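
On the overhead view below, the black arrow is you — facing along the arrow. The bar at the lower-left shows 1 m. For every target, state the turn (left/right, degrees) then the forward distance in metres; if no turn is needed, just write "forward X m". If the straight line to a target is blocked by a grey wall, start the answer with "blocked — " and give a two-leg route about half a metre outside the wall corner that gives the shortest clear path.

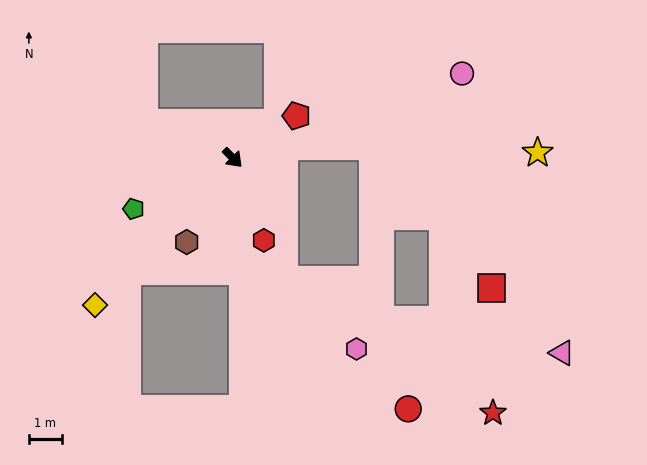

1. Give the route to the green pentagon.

turn right 107°, forward 3.4 m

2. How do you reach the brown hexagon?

turn right 73°, forward 2.9 m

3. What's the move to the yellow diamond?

turn right 88°, forward 6.2 m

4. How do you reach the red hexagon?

turn right 24°, forward 2.7 m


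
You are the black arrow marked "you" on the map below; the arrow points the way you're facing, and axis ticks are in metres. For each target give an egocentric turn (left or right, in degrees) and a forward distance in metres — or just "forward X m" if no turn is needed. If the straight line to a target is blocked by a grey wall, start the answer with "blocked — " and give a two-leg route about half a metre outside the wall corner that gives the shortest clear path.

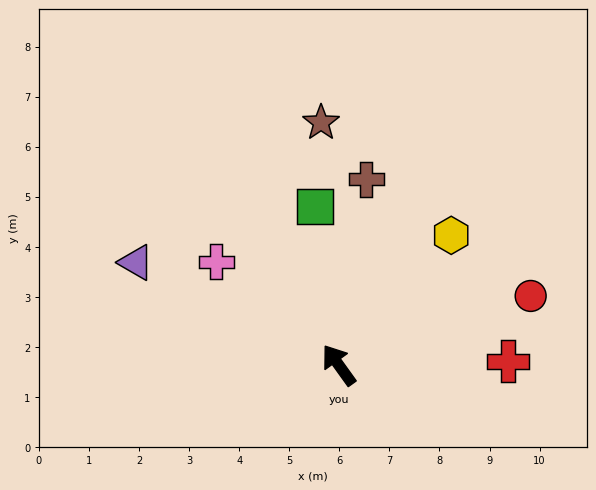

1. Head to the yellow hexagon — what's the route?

turn right 77°, forward 3.4 m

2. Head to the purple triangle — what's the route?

turn left 27°, forward 4.5 m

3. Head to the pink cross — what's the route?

turn left 14°, forward 3.2 m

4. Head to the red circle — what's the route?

turn right 106°, forward 4.1 m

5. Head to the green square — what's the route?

turn right 27°, forward 3.2 m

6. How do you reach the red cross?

turn right 124°, forward 3.4 m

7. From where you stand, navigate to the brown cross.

turn right 44°, forward 3.8 m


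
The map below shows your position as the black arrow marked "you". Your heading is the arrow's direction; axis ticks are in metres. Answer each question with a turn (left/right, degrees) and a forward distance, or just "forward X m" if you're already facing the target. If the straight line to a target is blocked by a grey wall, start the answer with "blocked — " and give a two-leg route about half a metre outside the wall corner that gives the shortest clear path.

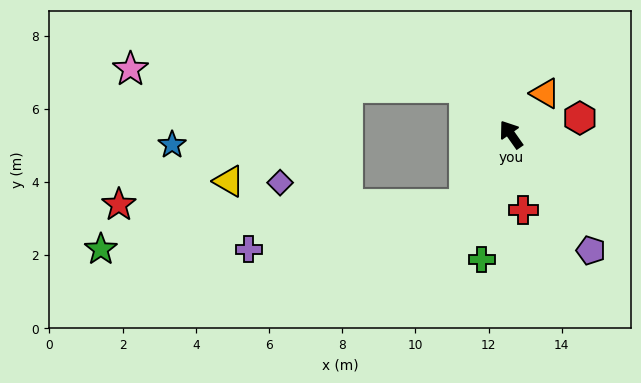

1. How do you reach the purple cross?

blocked — turn left 111°, forward 2.3 m, then turn right 44°, forward 6.0 m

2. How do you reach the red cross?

turn left 154°, forward 2.1 m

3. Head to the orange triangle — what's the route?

turn right 75°, forward 1.5 m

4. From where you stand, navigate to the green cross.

turn left 132°, forward 3.5 m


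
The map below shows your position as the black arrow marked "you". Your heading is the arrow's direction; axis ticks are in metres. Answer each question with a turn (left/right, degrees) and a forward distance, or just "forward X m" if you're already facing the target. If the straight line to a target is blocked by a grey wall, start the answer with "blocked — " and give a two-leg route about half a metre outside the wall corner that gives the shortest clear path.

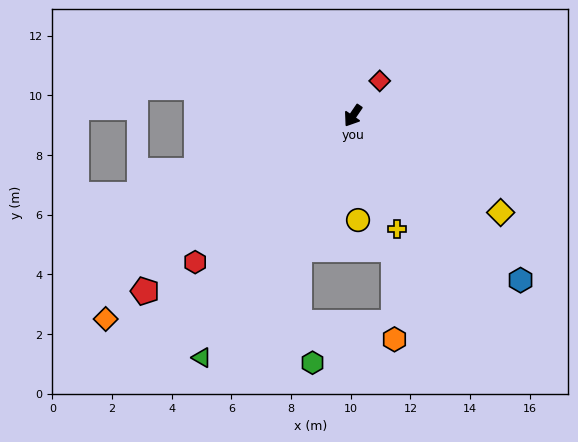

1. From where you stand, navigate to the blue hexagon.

turn left 80°, forward 7.9 m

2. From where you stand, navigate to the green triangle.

turn left 2°, forward 9.6 m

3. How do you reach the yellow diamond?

turn left 91°, forward 5.9 m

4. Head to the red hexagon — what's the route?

turn right 13°, forward 7.2 m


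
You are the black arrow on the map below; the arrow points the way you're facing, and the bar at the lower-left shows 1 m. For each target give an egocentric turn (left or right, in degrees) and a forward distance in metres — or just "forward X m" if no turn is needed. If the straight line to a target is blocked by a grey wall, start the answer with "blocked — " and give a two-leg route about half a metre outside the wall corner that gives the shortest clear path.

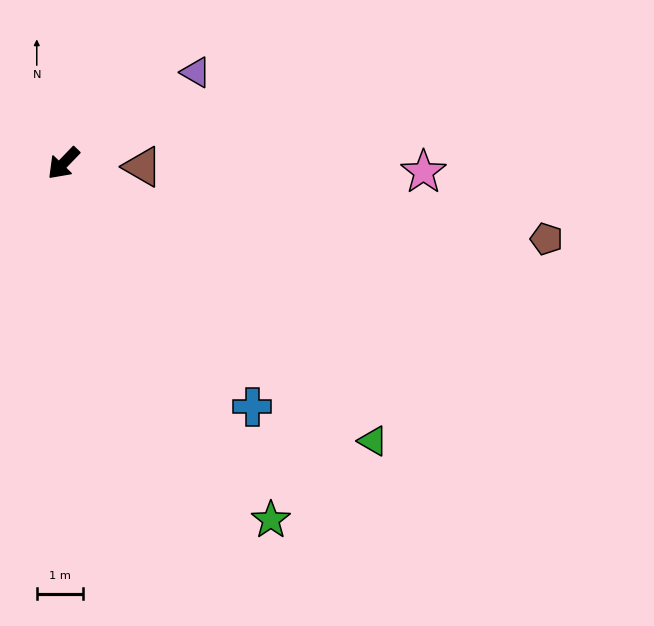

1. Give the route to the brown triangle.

turn left 131°, forward 1.7 m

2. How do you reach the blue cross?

turn left 82°, forward 6.7 m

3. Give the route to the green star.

turn left 74°, forward 8.9 m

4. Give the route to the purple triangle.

turn left 168°, forward 3.5 m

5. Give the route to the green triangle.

turn left 92°, forward 9.0 m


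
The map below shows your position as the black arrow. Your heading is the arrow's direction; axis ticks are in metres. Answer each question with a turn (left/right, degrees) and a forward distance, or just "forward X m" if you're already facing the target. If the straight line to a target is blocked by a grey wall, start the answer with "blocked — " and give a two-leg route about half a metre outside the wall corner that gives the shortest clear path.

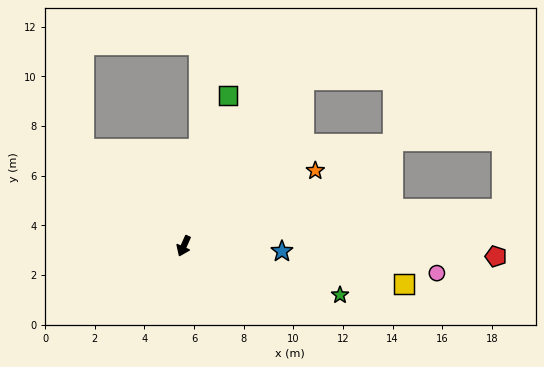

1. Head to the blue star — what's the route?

turn left 111°, forward 4.0 m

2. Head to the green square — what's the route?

turn right 172°, forward 6.3 m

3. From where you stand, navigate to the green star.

turn left 97°, forward 6.6 m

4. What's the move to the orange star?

turn left 144°, forward 6.1 m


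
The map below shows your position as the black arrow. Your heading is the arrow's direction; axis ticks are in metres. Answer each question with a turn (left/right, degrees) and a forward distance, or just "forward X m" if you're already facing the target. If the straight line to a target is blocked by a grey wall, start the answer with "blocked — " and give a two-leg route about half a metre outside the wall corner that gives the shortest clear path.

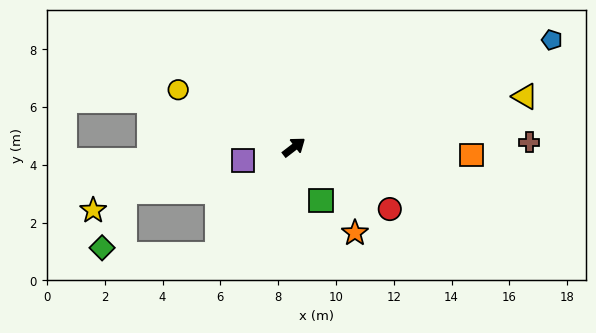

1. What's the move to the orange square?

turn right 40°, forward 6.2 m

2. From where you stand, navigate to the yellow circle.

turn left 116°, forward 4.5 m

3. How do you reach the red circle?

turn right 70°, forward 3.9 m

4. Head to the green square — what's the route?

turn right 101°, forward 2.1 m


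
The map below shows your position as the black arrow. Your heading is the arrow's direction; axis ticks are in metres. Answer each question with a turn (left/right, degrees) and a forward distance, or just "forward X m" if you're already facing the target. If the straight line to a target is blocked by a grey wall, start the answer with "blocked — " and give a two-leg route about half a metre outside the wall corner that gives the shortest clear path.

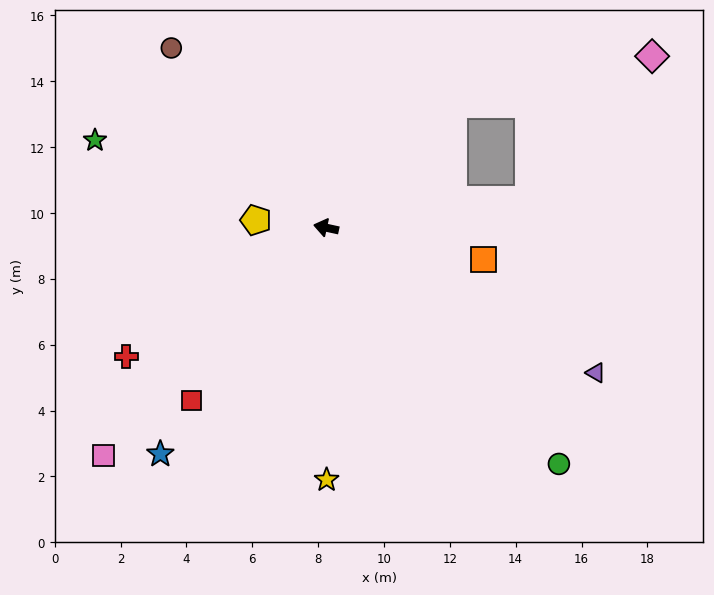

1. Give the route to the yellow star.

turn left 102°, forward 7.7 m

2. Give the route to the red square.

turn left 64°, forward 6.7 m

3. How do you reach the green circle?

turn left 147°, forward 10.1 m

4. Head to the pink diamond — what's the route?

blocked — turn right 124°, forward 5.4 m, then turn right 30°, forward 6.2 m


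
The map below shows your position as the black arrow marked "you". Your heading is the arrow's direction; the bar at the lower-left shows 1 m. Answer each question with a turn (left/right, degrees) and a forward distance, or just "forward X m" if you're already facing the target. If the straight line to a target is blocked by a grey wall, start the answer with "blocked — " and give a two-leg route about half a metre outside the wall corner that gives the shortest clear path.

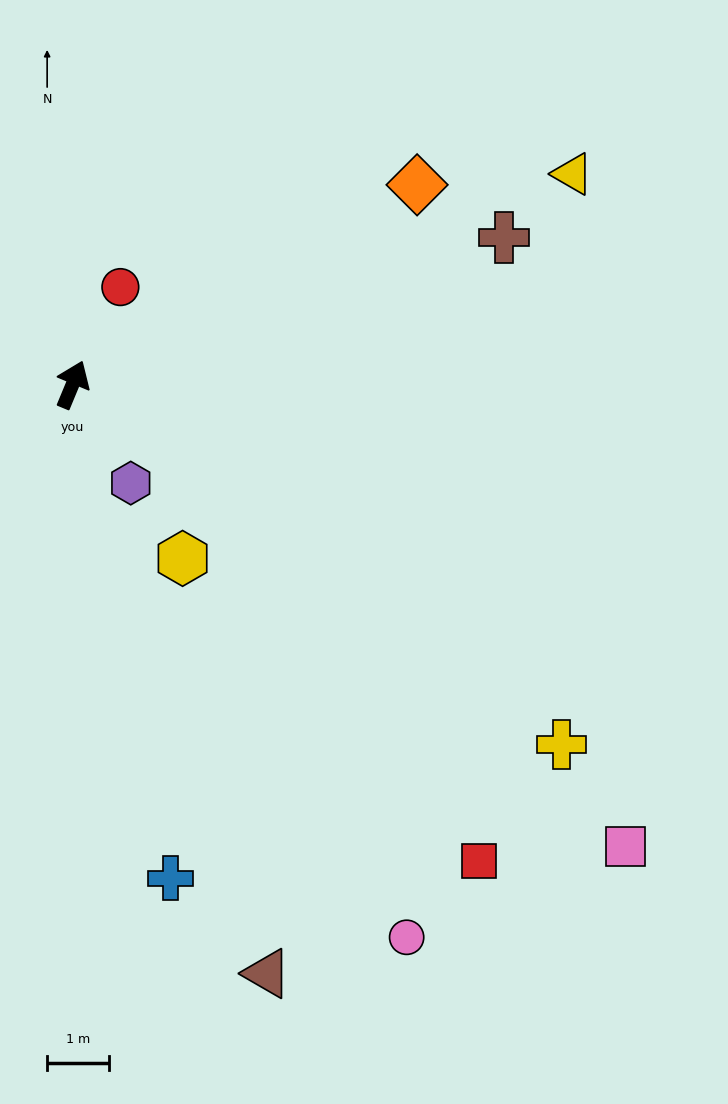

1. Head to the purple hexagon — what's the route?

turn right 127°, forward 1.9 m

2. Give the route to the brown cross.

turn right 49°, forward 7.4 m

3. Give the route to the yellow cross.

turn right 104°, forward 9.8 m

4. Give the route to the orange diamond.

turn right 37°, forward 6.4 m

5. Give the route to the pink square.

turn right 107°, forward 11.7 m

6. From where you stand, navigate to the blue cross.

turn right 146°, forward 8.1 m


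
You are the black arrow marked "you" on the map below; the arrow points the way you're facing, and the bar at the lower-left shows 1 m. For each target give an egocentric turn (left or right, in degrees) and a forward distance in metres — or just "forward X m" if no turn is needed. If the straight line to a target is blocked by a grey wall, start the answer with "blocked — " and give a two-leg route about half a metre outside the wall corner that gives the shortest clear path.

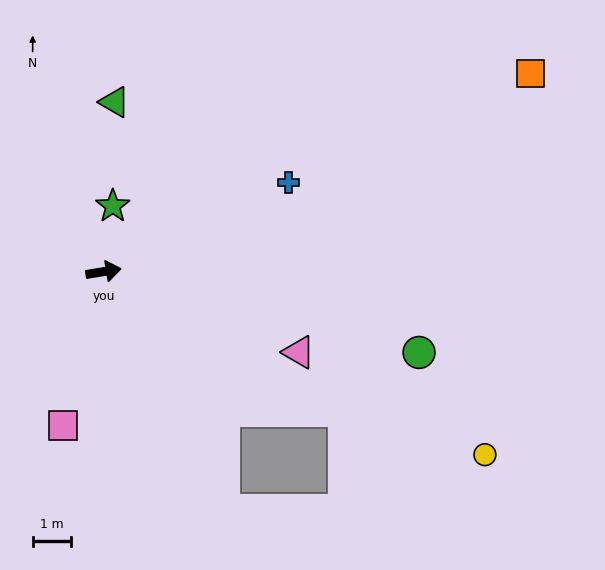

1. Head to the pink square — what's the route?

turn right 114°, forward 4.2 m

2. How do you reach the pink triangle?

turn right 32°, forward 5.5 m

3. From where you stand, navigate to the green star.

turn left 73°, forward 1.7 m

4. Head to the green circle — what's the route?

turn right 24°, forward 8.5 m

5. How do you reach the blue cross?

turn left 16°, forward 5.4 m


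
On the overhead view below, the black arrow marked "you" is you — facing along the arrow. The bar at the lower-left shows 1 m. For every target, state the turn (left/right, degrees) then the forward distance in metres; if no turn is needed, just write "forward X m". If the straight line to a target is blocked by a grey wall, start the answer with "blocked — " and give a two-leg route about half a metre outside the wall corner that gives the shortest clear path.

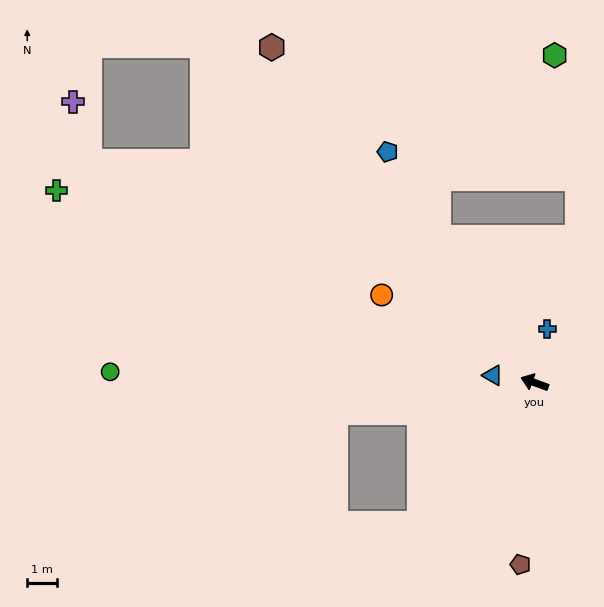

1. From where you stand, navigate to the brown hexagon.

turn right 32°, forward 14.1 m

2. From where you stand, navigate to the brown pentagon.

turn left 106°, forward 6.0 m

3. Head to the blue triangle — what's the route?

turn left 10°, forward 1.4 m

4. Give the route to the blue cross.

turn right 83°, forward 1.8 m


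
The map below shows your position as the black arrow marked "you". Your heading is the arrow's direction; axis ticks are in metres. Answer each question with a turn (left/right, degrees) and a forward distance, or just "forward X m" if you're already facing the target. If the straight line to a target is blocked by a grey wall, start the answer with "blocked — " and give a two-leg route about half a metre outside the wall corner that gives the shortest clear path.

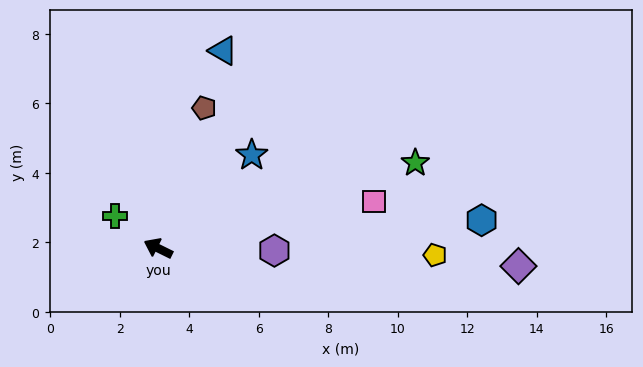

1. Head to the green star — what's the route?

turn right 135°, forward 7.8 m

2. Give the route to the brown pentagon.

turn right 82°, forward 4.2 m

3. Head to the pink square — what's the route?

turn right 142°, forward 6.4 m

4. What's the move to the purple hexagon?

turn right 155°, forward 3.3 m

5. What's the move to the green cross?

turn right 11°, forward 1.6 m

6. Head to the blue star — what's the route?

turn right 109°, forward 3.8 m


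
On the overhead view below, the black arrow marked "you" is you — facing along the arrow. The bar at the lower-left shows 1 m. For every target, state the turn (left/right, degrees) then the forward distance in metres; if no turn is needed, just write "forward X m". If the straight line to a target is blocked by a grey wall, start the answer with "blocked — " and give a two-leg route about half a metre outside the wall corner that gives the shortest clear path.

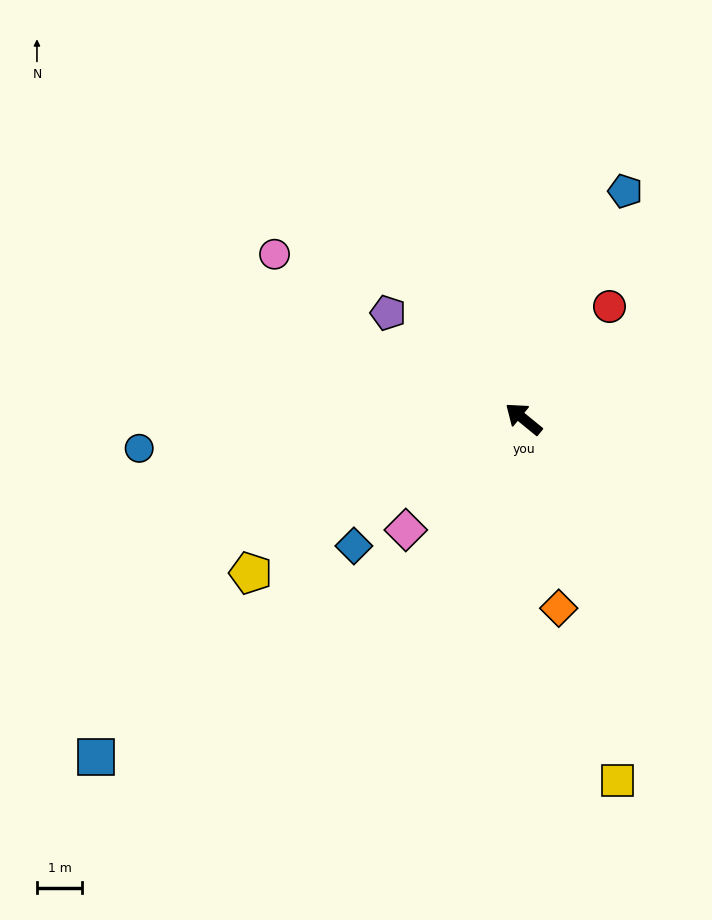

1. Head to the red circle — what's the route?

turn right 88°, forward 3.1 m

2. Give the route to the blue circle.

turn left 44°, forward 8.6 m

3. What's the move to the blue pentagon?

turn right 75°, forward 5.5 m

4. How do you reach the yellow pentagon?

turn left 69°, forward 7.0 m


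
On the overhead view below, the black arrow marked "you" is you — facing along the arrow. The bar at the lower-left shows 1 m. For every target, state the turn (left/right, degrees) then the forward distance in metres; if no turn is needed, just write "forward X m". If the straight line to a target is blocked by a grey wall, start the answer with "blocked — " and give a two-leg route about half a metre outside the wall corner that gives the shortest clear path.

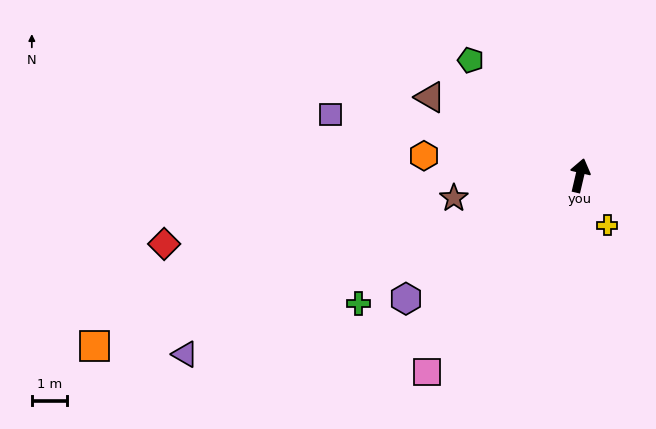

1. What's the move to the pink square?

turn left 155°, forward 7.0 m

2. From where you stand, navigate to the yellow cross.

turn right 138°, forward 1.6 m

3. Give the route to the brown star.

turn left 113°, forward 3.6 m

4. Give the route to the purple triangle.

turn left 128°, forward 12.2 m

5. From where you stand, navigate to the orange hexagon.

turn left 96°, forward 4.4 m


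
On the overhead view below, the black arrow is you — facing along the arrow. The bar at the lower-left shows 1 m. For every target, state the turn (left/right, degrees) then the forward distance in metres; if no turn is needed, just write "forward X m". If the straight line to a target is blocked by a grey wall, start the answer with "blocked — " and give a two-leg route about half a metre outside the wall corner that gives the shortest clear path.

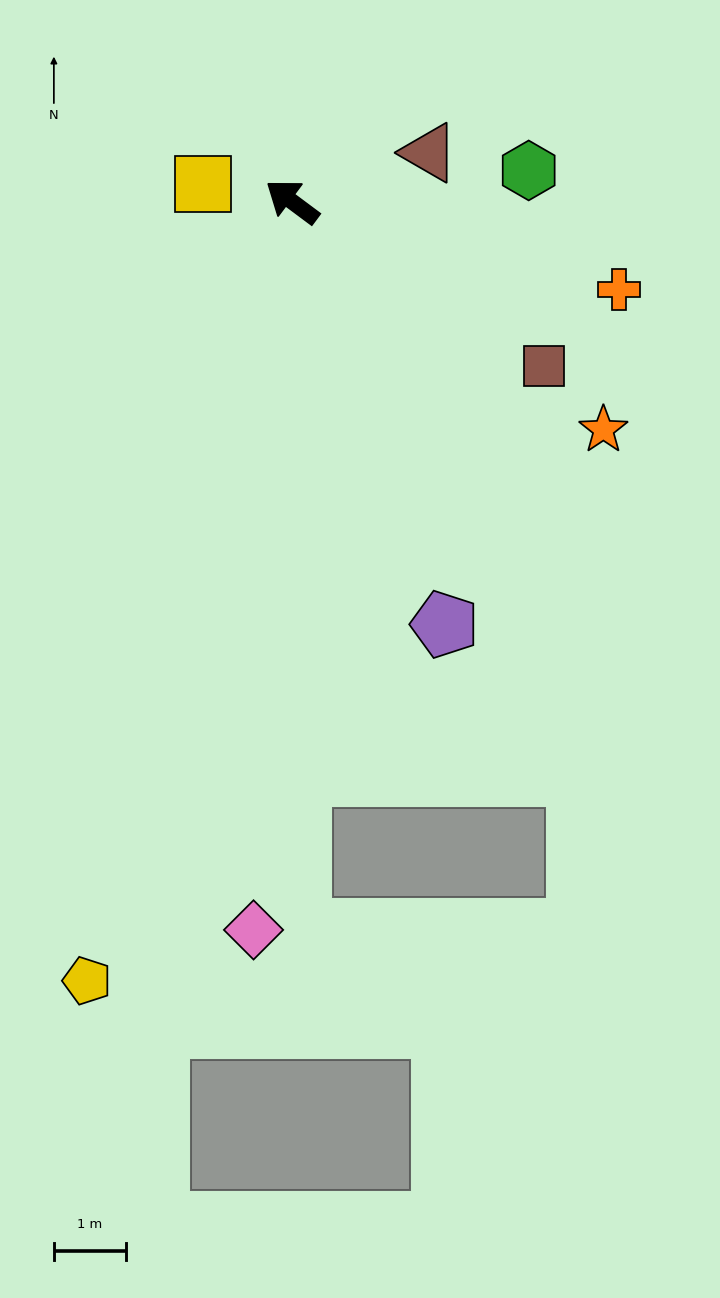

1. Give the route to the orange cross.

turn right 158°, forward 4.7 m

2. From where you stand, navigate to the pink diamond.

turn left 124°, forward 10.1 m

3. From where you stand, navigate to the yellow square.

turn left 25°, forward 1.2 m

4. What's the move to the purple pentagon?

turn left 147°, forward 6.2 m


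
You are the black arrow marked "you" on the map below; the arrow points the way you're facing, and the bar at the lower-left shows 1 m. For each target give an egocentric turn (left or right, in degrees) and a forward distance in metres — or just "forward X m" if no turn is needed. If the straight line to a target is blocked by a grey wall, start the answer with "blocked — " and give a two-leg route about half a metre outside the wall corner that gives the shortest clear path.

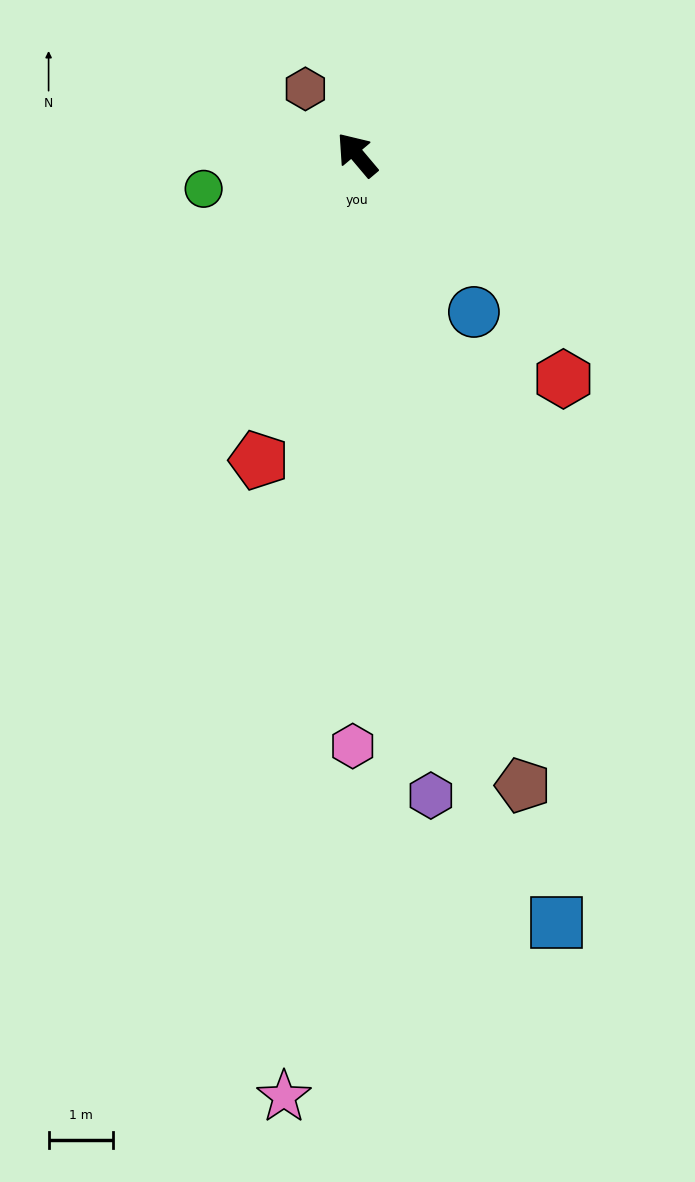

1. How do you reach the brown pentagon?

turn left 155°, forward 10.1 m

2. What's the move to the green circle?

turn left 62°, forward 2.4 m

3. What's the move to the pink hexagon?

turn left 139°, forward 9.2 m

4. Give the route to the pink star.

turn left 135°, forward 14.6 m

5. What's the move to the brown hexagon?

turn right 2°, forward 1.3 m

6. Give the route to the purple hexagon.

turn left 146°, forward 10.0 m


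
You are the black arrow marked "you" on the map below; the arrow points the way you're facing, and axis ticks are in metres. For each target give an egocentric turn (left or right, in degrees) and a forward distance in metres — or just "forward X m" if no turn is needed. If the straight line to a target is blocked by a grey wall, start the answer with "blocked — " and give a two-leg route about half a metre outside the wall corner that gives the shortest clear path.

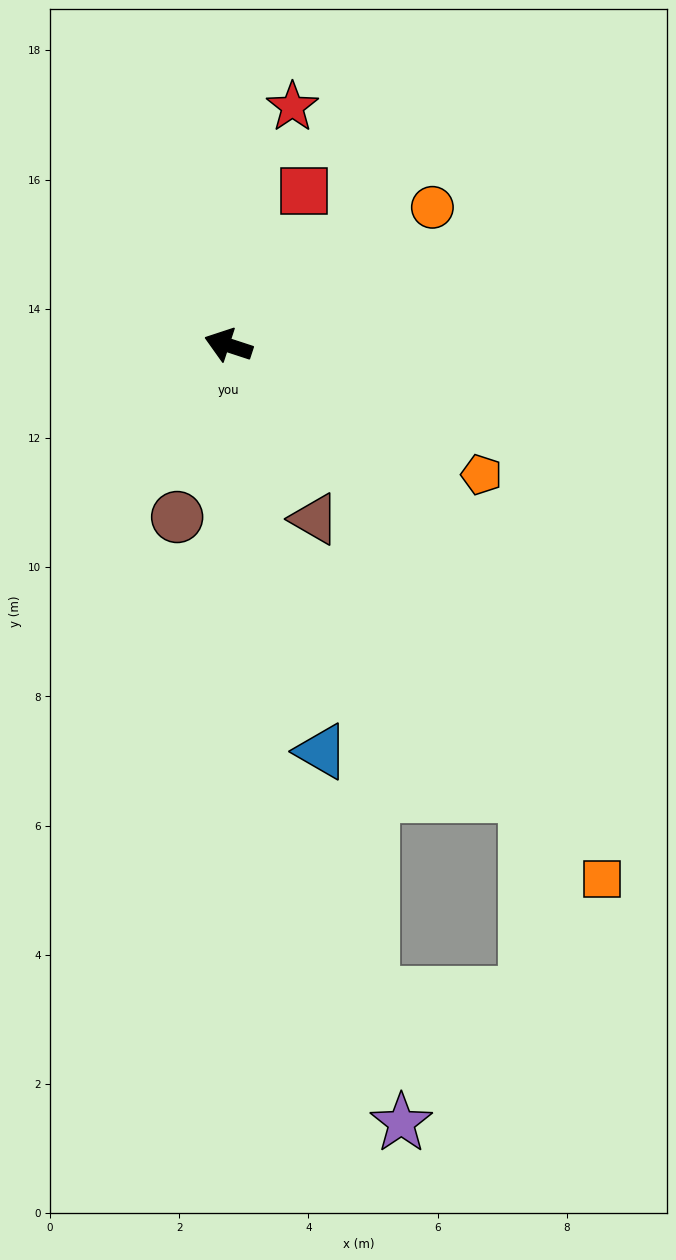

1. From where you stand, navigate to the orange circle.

turn right 128°, forward 3.8 m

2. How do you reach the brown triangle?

turn left 135°, forward 3.0 m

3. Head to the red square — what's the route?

turn right 98°, forward 2.7 m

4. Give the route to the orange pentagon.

turn left 171°, forward 4.4 m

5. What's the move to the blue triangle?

turn left 121°, forward 6.5 m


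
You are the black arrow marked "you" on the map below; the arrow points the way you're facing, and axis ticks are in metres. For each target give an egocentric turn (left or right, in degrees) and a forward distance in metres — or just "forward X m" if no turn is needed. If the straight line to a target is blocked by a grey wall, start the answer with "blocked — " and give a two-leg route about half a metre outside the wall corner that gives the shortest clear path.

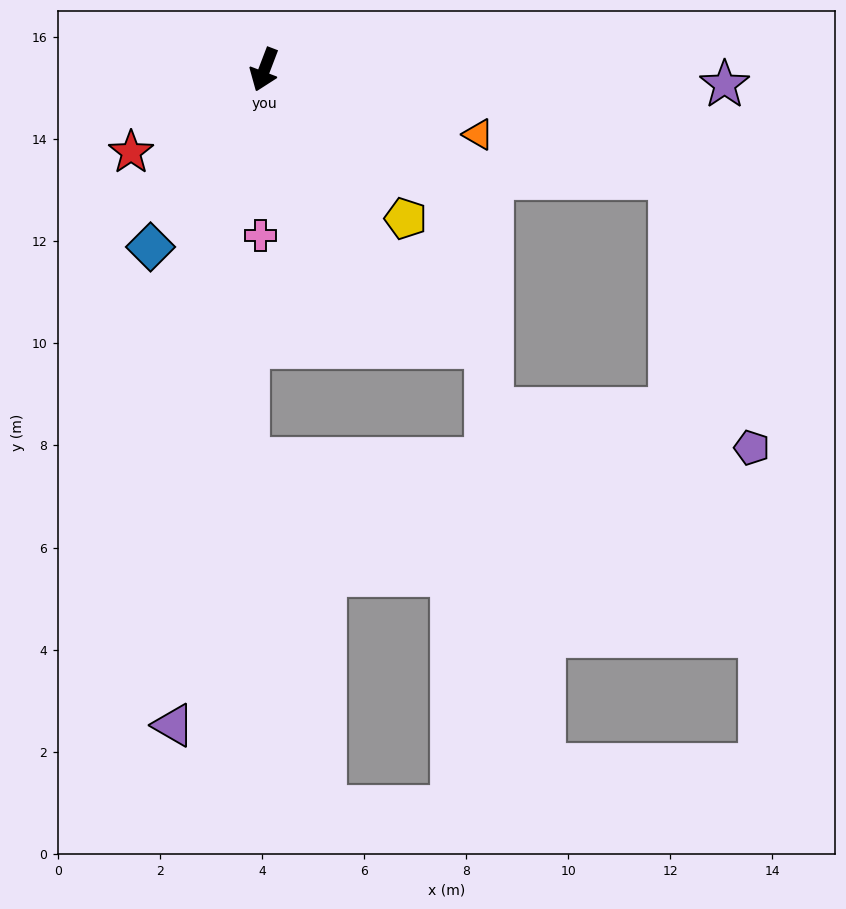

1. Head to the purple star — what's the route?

turn left 109°, forward 9.0 m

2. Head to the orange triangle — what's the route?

turn left 94°, forward 4.4 m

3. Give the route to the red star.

turn right 37°, forward 3.1 m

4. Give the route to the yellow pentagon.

turn left 64°, forward 4.0 m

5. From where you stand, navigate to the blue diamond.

turn right 12°, forward 4.1 m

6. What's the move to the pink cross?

turn left 20°, forward 3.3 m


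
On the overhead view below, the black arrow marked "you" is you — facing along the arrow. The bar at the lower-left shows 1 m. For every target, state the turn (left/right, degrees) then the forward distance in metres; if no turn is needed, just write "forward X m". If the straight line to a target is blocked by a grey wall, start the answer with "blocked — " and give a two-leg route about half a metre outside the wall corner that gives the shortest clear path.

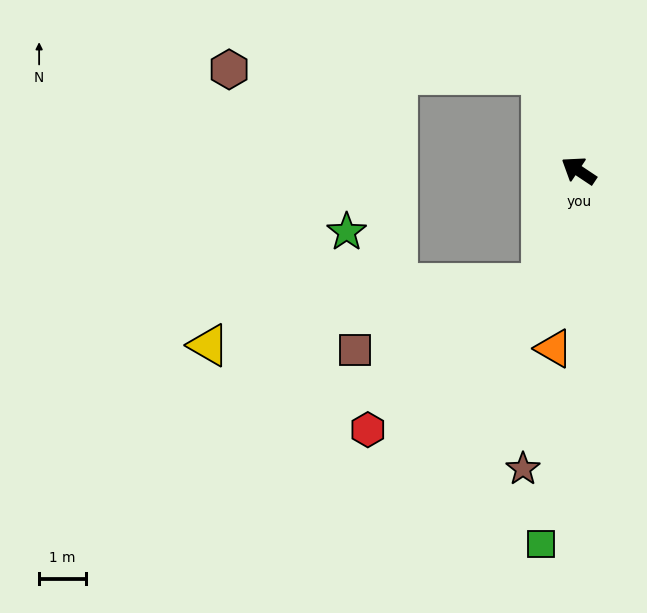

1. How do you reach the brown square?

blocked — turn left 105°, forward 2.5 m, then turn right 52°, forward 4.2 m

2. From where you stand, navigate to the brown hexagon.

blocked — turn right 35°, forward 2.2 m, then turn left 68°, forward 6.6 m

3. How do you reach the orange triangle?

turn left 116°, forward 3.8 m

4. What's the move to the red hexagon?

blocked — turn left 105°, forward 2.5 m, then turn right 31°, forward 4.8 m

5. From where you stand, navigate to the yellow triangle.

blocked — turn left 105°, forward 2.5 m, then turn right 61°, forward 7.2 m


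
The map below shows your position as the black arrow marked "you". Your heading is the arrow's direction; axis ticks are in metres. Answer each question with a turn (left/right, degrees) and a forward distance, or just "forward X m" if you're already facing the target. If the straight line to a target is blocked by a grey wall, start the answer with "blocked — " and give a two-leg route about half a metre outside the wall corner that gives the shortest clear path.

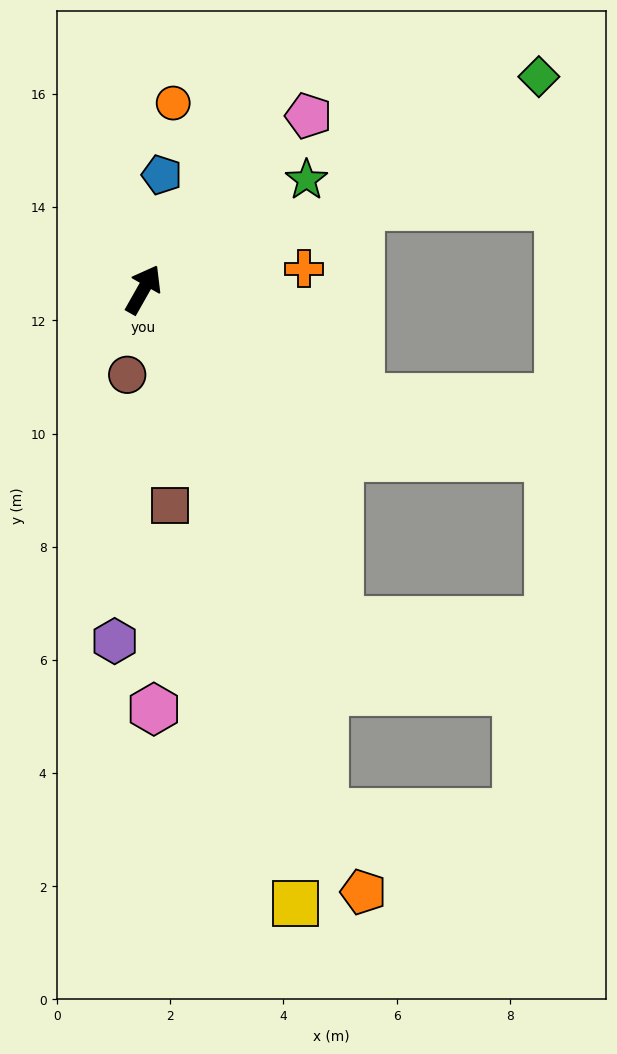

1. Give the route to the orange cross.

turn right 53°, forward 2.9 m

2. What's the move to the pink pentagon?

turn right 14°, forward 4.2 m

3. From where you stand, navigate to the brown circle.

turn right 161°, forward 1.5 m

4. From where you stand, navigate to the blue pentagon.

turn left 20°, forward 2.1 m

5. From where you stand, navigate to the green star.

turn right 27°, forward 3.5 m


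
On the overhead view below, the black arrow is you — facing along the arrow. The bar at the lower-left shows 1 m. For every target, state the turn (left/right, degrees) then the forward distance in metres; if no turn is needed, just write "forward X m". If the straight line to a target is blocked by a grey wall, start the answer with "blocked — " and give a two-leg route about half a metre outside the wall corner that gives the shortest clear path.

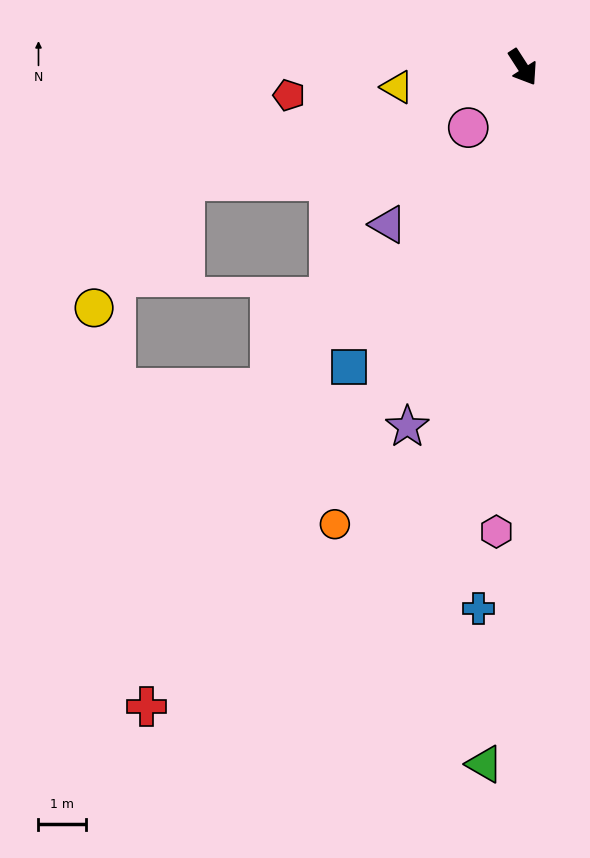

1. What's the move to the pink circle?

turn right 75°, forward 1.7 m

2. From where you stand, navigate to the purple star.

turn right 51°, forward 8.0 m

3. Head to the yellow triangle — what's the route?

turn right 114°, forward 2.7 m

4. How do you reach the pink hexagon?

turn right 36°, forward 9.8 m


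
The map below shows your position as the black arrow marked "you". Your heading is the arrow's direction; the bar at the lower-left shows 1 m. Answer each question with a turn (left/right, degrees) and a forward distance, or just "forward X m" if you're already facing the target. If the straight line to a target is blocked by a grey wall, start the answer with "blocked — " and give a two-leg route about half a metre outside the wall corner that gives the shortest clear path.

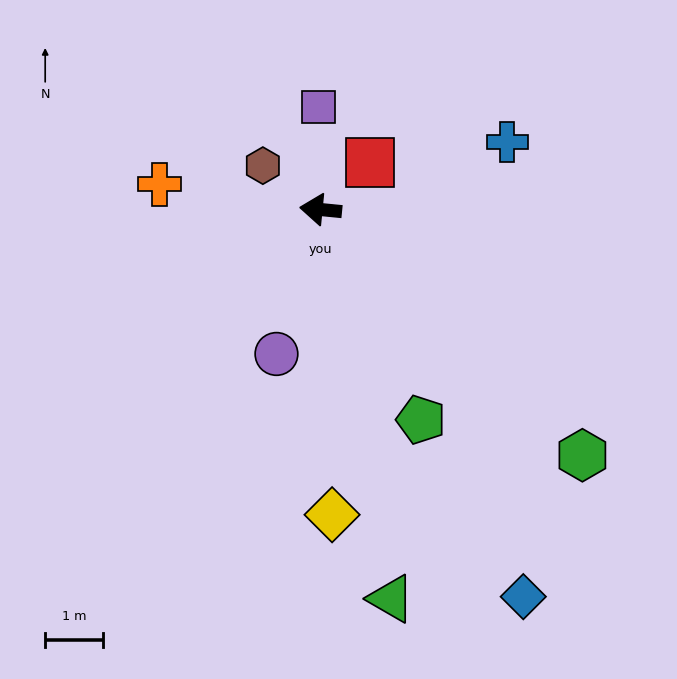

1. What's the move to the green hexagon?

turn left 142°, forward 6.2 m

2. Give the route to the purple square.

turn right 83°, forward 1.8 m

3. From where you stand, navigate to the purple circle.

turn left 79°, forward 2.6 m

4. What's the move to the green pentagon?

turn left 121°, forward 4.0 m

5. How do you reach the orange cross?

turn right 3°, forward 2.8 m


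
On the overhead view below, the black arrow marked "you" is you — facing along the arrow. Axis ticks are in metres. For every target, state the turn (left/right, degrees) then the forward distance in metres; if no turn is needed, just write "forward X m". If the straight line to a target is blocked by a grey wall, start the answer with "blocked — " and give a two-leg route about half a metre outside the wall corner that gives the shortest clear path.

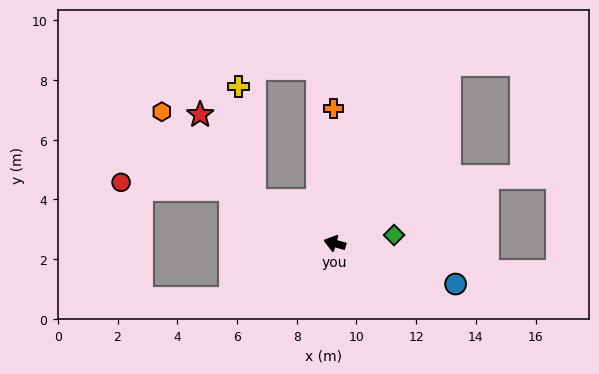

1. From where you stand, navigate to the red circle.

blocked — turn right 12°, forward 3.9 m, then turn left 25°, forward 3.7 m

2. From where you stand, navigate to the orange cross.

turn right 74°, forward 4.5 m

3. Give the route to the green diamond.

turn right 156°, forward 2.0 m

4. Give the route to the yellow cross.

blocked — turn right 11°, forward 3.1 m, then turn right 56°, forward 3.9 m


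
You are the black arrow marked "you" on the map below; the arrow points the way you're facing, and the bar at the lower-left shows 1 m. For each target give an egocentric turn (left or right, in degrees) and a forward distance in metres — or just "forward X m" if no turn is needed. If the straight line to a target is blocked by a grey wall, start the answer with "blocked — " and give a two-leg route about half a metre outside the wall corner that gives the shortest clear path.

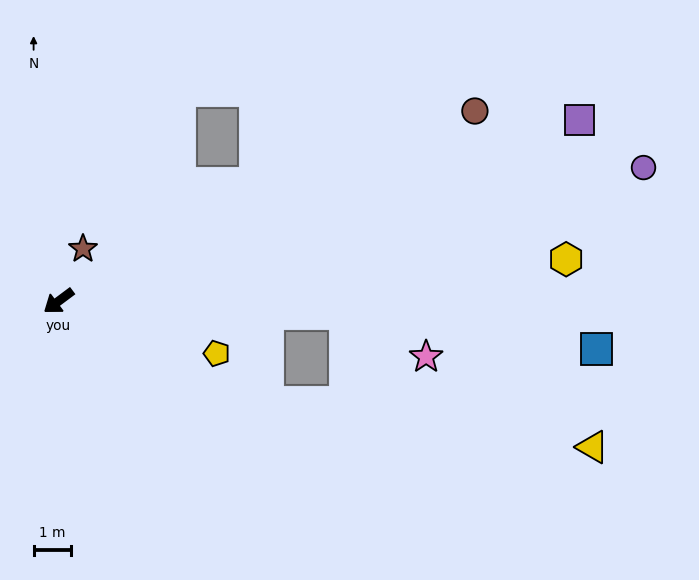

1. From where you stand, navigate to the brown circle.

turn left 168°, forward 12.1 m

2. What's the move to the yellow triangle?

blocked — turn left 117°, forward 6.2 m, then turn left 18°, forward 8.7 m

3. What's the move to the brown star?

turn right 152°, forward 1.5 m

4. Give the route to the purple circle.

turn left 156°, forward 15.9 m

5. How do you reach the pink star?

blocked — turn left 141°, forward 7.6 m, then turn right 26°, forward 2.4 m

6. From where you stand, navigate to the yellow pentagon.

turn left 125°, forward 4.4 m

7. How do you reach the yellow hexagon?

turn left 148°, forward 13.5 m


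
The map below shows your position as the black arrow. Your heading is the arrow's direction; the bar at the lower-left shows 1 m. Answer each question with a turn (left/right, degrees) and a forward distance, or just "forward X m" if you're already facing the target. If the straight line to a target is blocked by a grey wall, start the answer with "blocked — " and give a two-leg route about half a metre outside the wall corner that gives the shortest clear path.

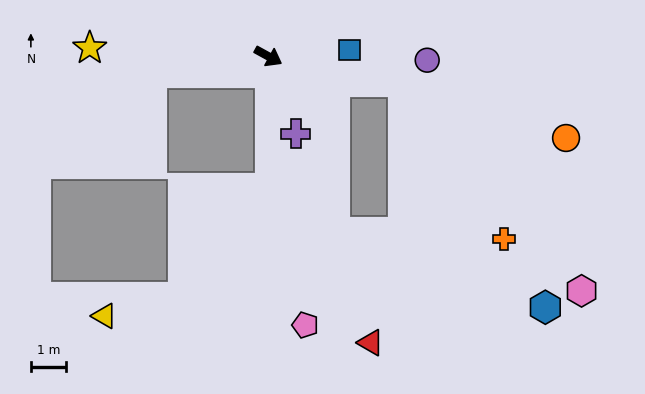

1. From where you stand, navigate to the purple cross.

turn right 42°, forward 2.3 m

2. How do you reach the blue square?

turn left 33°, forward 2.3 m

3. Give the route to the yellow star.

turn right 154°, forward 5.1 m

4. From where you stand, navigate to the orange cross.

blocked — turn left 18°, forward 3.9 m, then turn right 46°, forward 5.3 m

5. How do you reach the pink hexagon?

blocked — turn left 18°, forward 3.9 m, then turn right 39°, forward 7.8 m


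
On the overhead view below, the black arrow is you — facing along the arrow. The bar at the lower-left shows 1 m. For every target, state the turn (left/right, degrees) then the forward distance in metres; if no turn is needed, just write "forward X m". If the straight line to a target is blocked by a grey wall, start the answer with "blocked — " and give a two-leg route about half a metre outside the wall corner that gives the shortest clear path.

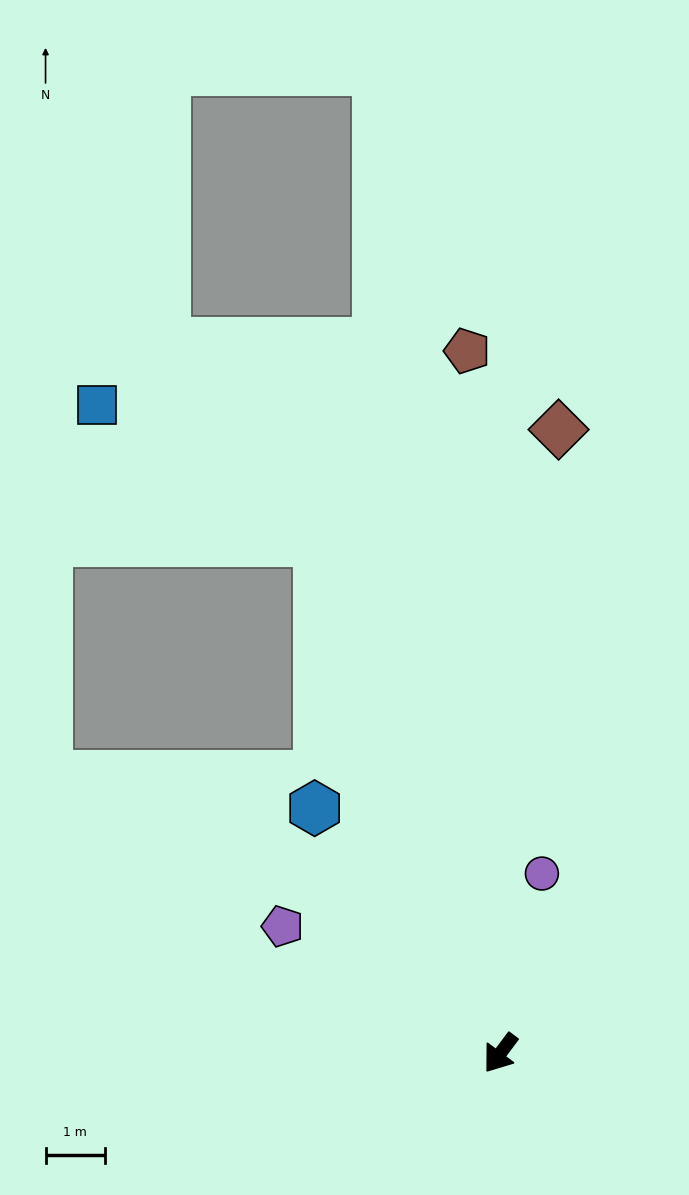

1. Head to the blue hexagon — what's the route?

turn right 106°, forward 5.2 m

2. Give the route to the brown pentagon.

turn right 140°, forward 11.8 m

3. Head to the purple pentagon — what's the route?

turn right 83°, forward 4.2 m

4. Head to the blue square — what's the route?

blocked — turn right 124°, forward 9.1 m, then turn left 39°, forward 4.4 m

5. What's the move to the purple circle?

turn right 156°, forward 3.1 m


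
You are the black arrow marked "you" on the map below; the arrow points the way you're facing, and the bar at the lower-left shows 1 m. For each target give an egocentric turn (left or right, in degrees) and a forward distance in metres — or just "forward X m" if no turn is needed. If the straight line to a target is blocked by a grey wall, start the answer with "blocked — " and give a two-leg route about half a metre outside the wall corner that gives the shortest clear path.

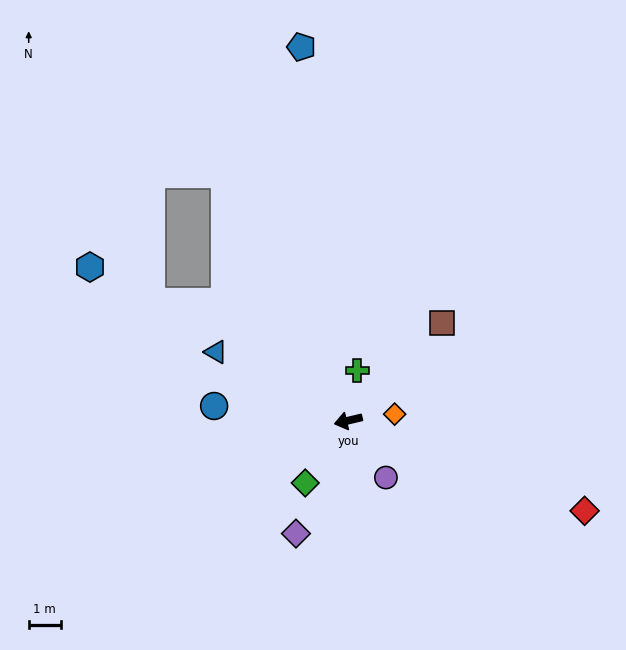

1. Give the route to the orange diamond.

turn left 175°, forward 1.5 m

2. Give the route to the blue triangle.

turn right 41°, forward 4.6 m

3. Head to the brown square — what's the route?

turn right 147°, forward 4.2 m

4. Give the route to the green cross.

turn right 113°, forward 1.6 m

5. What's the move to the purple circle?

turn left 110°, forward 2.1 m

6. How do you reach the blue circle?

turn right 19°, forward 4.2 m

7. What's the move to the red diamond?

turn left 146°, forward 7.8 m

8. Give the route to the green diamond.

turn left 42°, forward 2.4 m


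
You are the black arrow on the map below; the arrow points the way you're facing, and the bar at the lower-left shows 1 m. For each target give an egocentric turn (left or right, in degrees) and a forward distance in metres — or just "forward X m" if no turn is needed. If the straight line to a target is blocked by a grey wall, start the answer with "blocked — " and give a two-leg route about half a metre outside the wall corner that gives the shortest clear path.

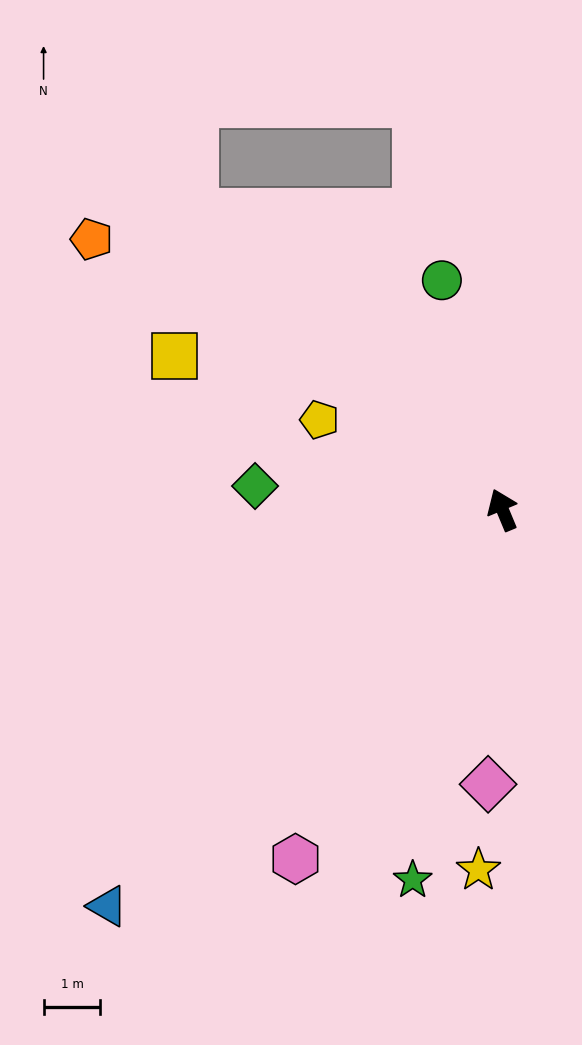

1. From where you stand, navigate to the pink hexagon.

turn left 127°, forward 7.1 m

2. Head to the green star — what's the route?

turn left 144°, forward 6.7 m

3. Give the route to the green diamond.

turn left 62°, forward 4.4 m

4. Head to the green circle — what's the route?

turn right 8°, forward 4.2 m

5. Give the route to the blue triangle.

turn left 112°, forward 9.9 m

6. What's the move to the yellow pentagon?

turn left 41°, forward 3.6 m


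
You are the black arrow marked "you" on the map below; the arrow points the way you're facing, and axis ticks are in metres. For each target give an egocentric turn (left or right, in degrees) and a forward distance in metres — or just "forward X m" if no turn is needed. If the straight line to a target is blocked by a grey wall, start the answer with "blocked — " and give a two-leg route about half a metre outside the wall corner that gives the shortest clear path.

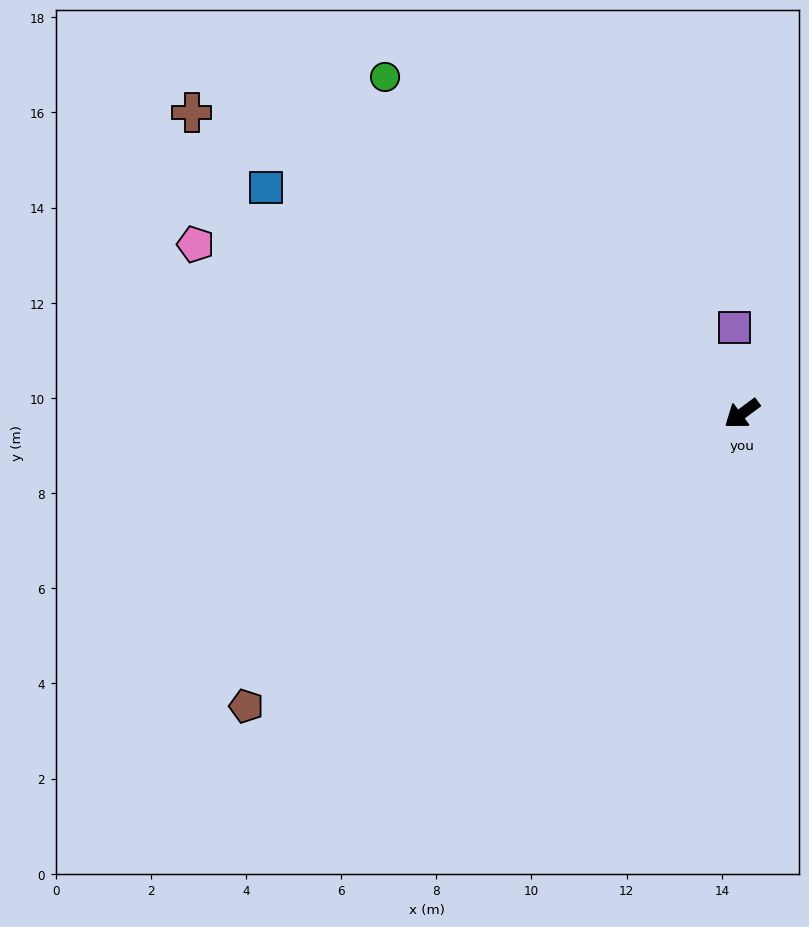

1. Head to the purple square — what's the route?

turn right 122°, forward 1.8 m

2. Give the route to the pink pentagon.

turn right 54°, forward 12.0 m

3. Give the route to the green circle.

turn right 80°, forward 10.3 m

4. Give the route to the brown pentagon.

turn right 6°, forward 12.1 m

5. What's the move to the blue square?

turn right 62°, forward 11.1 m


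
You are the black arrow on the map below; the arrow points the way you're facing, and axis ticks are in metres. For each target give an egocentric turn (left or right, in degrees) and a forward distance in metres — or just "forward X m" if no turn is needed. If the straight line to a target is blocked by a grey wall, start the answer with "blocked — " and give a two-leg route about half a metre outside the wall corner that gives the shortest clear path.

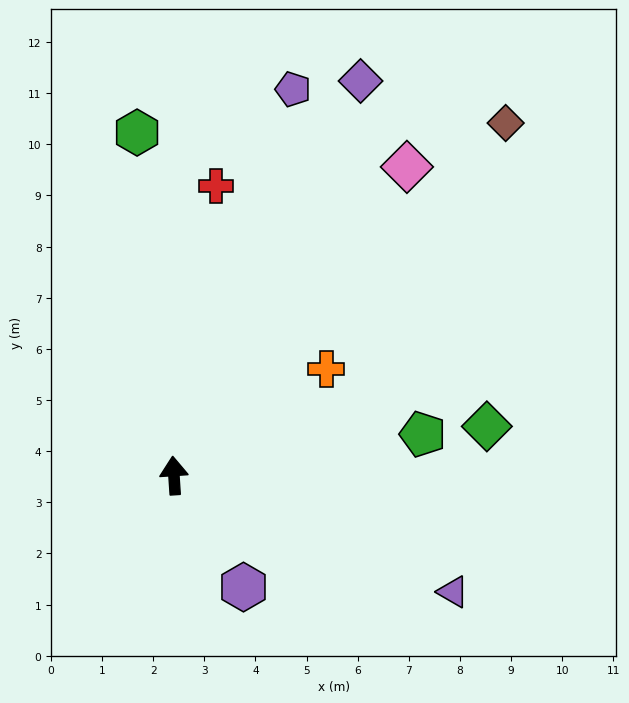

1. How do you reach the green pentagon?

turn right 84°, forward 4.9 m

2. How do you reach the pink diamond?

turn right 41°, forward 7.6 m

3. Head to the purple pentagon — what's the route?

turn right 21°, forward 7.9 m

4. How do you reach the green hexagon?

turn left 2°, forward 6.7 m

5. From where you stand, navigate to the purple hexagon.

turn right 152°, forward 2.6 m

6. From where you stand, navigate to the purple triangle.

turn right 116°, forward 5.9 m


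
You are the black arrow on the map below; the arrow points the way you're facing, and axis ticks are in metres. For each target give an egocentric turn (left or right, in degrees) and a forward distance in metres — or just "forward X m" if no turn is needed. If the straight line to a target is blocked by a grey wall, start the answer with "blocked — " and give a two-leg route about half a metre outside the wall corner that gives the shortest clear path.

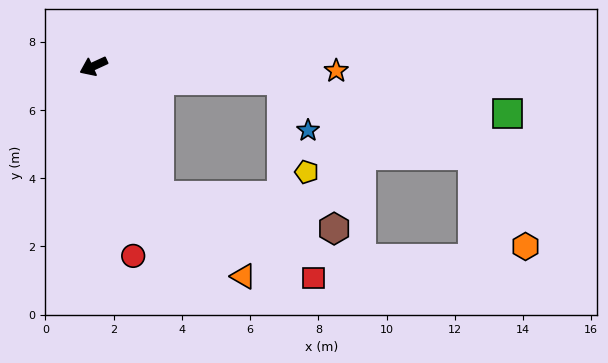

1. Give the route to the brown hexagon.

blocked — turn left 92°, forward 4.2 m, then turn left 52°, forward 5.2 m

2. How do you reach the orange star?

turn left 154°, forward 7.1 m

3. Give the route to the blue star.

blocked — turn left 151°, forward 5.5 m, then turn right 58°, forward 1.6 m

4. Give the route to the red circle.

turn left 77°, forward 5.7 m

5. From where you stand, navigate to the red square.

blocked — turn left 92°, forward 4.2 m, then turn left 35°, forward 5.1 m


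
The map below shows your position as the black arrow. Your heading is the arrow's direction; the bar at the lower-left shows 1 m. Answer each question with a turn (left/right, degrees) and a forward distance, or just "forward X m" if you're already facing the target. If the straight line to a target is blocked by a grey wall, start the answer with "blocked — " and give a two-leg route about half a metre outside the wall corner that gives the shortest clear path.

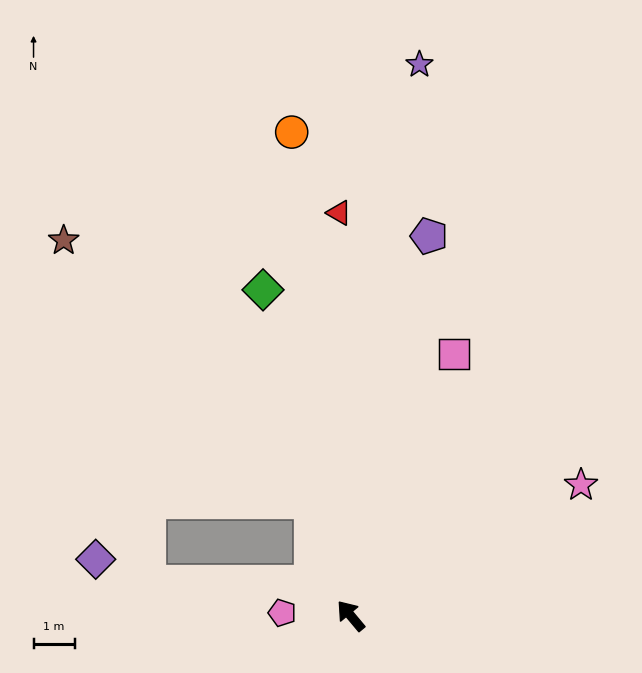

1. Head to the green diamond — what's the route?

turn right 25°, forward 8.2 m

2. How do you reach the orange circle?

turn right 33°, forward 11.9 m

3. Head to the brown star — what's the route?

blocked — turn right 21°, forward 3.0 m, then turn left 25°, forward 8.8 m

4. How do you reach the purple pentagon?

turn right 52°, forward 9.4 m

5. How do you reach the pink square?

turn right 61°, forward 6.9 m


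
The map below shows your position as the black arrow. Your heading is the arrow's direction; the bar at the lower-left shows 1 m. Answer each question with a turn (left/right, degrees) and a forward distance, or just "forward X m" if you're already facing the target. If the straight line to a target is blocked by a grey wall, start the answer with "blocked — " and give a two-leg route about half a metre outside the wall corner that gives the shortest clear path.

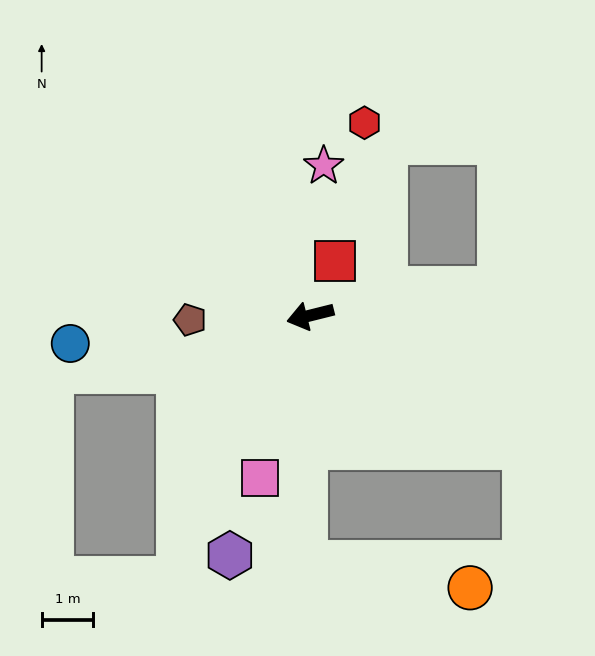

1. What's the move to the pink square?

turn left 59°, forward 3.3 m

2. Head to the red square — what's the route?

turn right 129°, forward 1.2 m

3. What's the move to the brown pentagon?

turn right 12°, forward 2.3 m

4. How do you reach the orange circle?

blocked — turn left 75°, forward 4.8 m, then turn left 82°, forward 3.2 m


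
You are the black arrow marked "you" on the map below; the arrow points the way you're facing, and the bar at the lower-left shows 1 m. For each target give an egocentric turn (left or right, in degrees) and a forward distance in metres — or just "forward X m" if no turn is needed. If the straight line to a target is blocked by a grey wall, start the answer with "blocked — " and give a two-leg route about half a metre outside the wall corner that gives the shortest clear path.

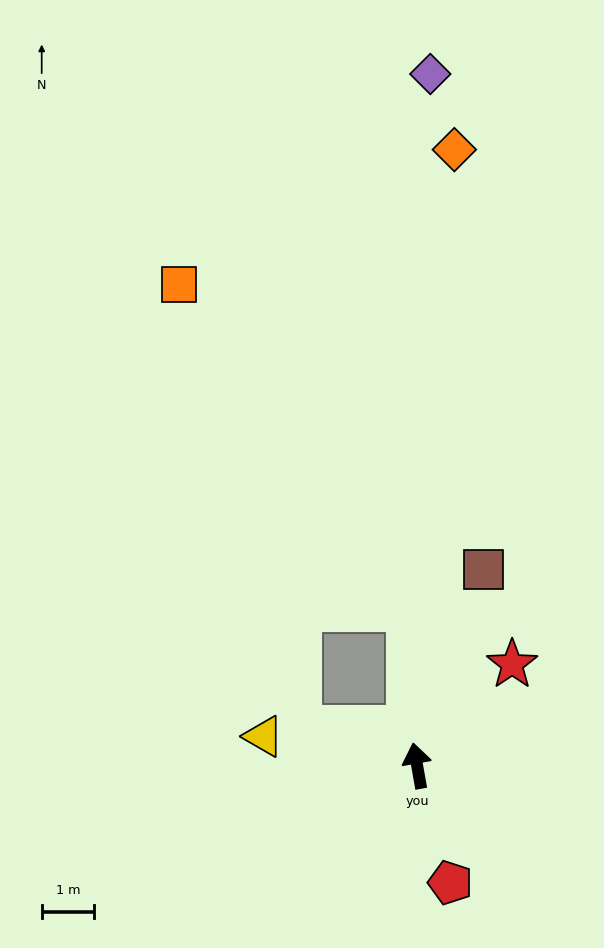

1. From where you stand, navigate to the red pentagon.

turn right 174°, forward 2.3 m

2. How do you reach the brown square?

turn right 29°, forward 3.9 m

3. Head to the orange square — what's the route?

blocked — turn right 7°, forward 3.0 m, then turn left 32°, forward 7.6 m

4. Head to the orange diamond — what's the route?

turn right 13°, forward 11.8 m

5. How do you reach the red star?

turn right 53°, forward 2.6 m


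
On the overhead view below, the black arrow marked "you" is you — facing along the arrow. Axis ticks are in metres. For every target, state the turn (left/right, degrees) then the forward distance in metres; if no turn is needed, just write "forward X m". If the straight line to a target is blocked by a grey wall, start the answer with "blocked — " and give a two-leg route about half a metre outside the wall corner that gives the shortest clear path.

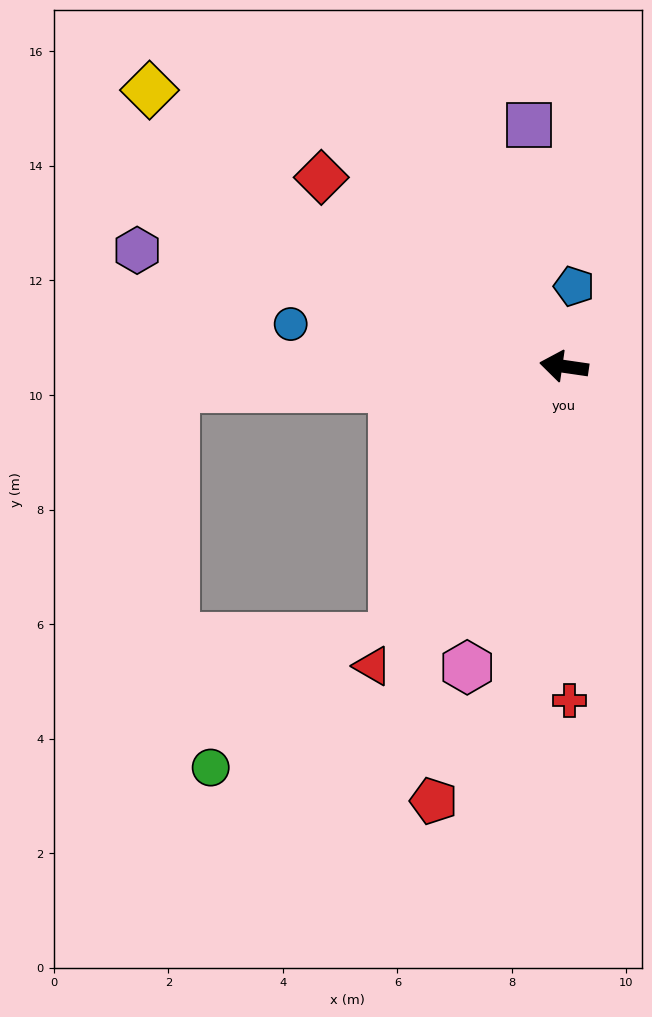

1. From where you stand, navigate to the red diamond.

turn right 30°, forward 5.4 m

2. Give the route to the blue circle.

forward 4.8 m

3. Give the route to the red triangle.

turn left 66°, forward 6.2 m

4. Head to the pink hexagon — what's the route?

turn left 80°, forward 5.5 m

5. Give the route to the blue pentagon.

turn right 89°, forward 1.4 m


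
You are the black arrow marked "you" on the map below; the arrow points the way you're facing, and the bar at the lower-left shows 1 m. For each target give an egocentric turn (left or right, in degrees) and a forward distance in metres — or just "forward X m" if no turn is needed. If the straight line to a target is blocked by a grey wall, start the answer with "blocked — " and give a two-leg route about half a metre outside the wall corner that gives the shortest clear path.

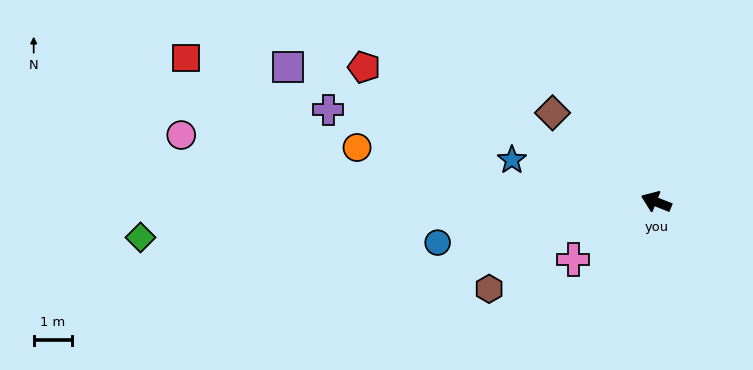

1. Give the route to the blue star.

turn left 5°, forward 3.9 m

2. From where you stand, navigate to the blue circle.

turn left 32°, forward 5.7 m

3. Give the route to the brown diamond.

turn right 19°, forward 3.5 m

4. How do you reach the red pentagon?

turn right 3°, forward 8.3 m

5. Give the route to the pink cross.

turn left 56°, forward 2.6 m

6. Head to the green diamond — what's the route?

turn left 26°, forward 13.3 m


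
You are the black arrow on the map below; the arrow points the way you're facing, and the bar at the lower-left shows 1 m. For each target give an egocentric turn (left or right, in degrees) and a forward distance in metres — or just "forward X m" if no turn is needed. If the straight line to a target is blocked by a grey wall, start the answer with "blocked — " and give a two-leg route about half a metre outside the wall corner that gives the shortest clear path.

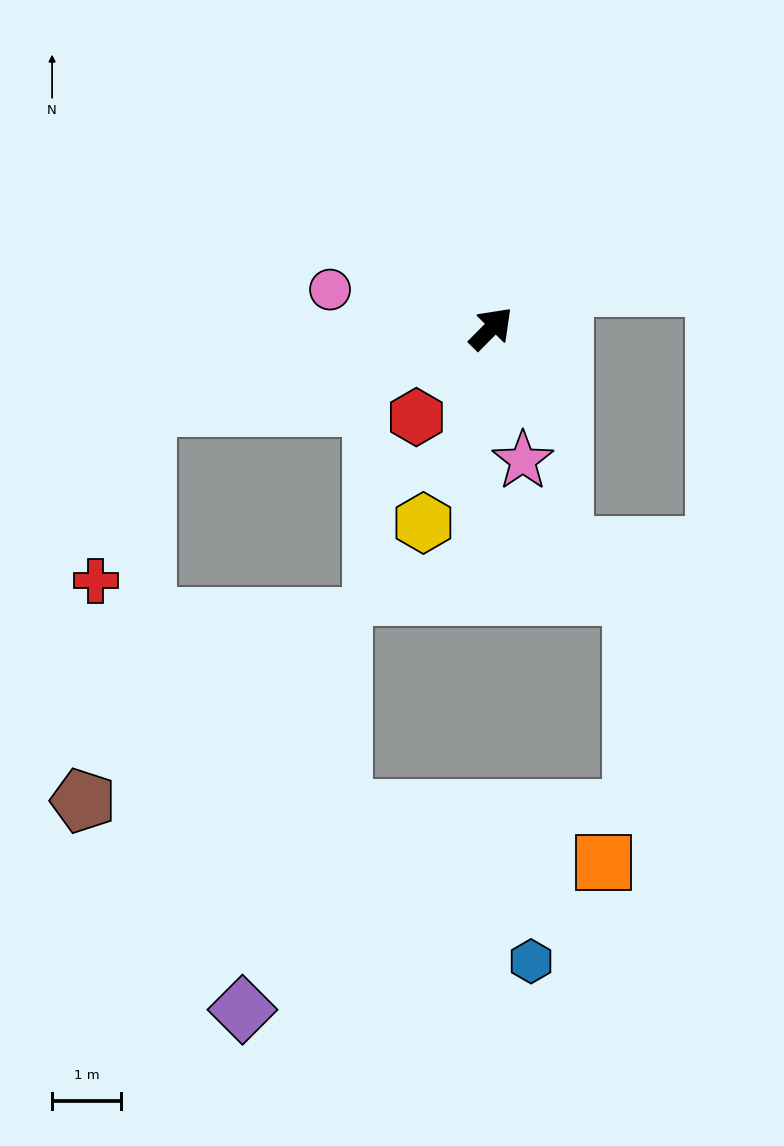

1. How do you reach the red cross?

blocked — turn left 148°, forward 5.1 m, then turn left 60°, forward 2.6 m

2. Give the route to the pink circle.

turn left 121°, forward 2.4 m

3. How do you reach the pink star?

turn right 122°, forward 2.0 m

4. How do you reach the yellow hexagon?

turn right 155°, forward 3.0 m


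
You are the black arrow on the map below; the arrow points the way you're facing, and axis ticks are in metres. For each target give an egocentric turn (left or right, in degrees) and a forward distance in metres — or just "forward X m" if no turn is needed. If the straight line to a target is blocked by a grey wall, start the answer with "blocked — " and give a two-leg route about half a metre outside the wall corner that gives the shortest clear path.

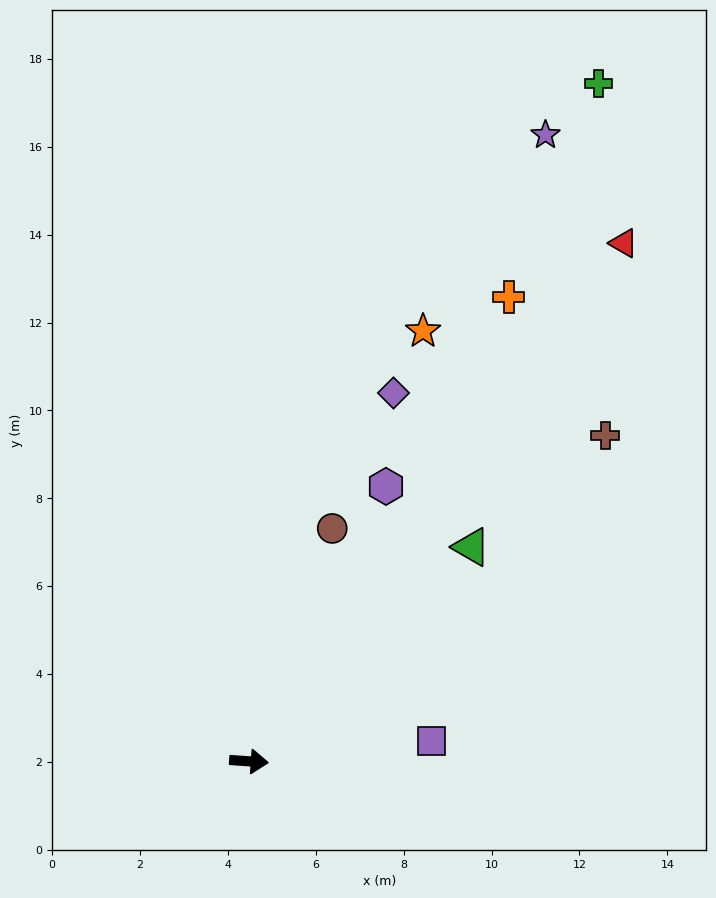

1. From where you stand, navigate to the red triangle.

turn left 58°, forward 14.6 m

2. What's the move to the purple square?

turn left 10°, forward 4.2 m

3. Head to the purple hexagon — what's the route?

turn left 67°, forward 7.0 m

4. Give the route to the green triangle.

turn left 48°, forward 7.0 m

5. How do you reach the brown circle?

turn left 74°, forward 5.6 m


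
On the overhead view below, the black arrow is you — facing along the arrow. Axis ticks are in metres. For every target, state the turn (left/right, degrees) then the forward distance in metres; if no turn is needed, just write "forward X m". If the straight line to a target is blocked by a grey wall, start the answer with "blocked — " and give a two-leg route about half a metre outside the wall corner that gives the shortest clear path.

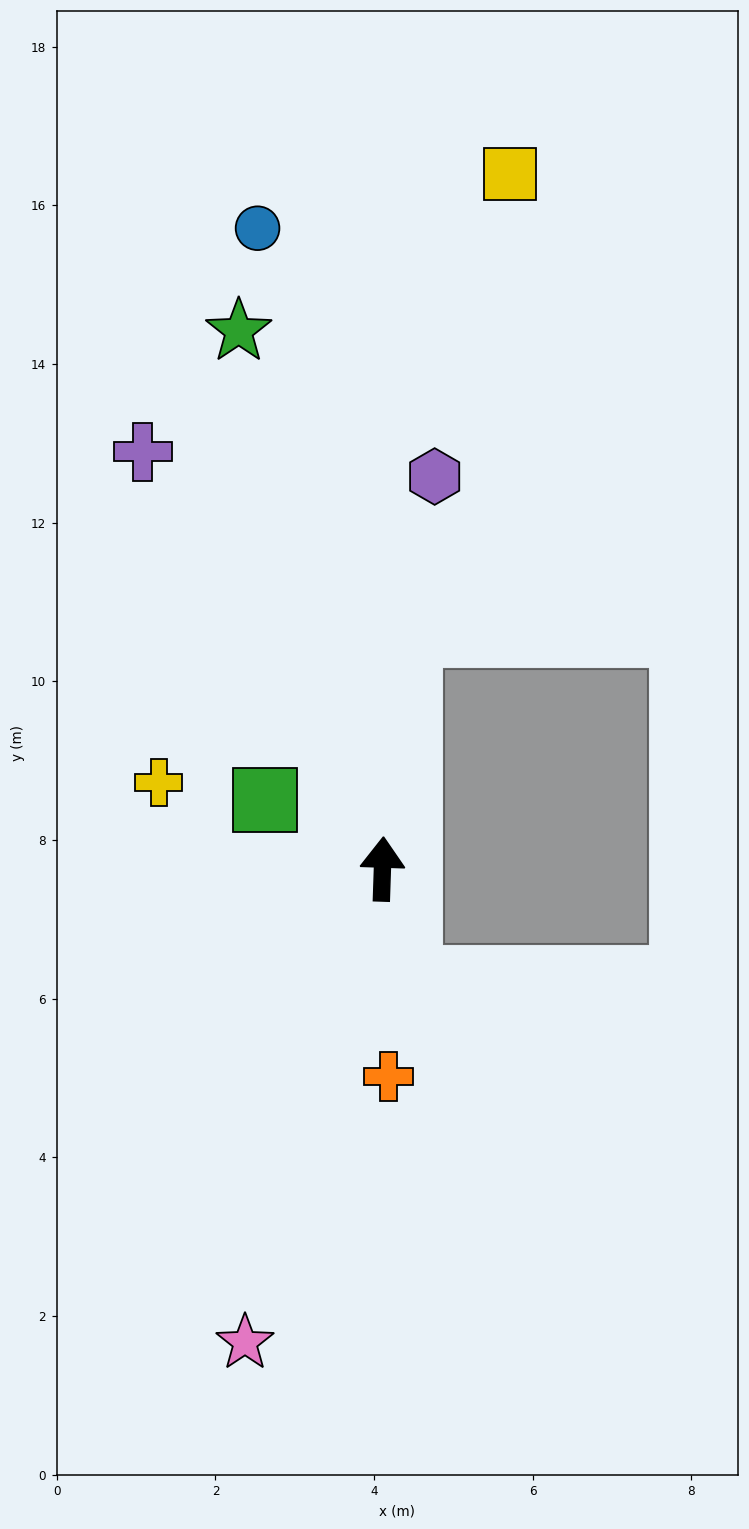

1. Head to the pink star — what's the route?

turn left 166°, forward 6.2 m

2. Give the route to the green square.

turn left 61°, forward 1.7 m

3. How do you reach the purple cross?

turn left 32°, forward 6.1 m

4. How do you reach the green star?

turn left 17°, forward 7.0 m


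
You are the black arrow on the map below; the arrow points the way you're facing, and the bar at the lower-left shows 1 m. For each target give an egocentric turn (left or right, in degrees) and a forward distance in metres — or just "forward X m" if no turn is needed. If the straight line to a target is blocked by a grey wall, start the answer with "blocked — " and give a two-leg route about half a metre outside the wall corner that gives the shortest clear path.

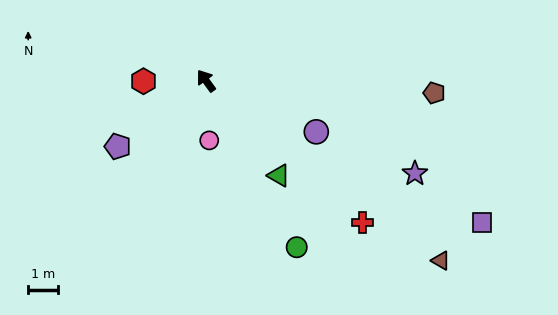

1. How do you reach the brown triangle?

turn right 163°, forward 9.8 m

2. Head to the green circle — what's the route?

turn left 173°, forward 6.3 m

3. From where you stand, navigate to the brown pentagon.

turn right 129°, forward 7.6 m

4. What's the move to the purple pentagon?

turn left 91°, forward 3.6 m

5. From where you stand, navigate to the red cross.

turn right 168°, forward 7.0 m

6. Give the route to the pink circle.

turn left 147°, forward 2.0 m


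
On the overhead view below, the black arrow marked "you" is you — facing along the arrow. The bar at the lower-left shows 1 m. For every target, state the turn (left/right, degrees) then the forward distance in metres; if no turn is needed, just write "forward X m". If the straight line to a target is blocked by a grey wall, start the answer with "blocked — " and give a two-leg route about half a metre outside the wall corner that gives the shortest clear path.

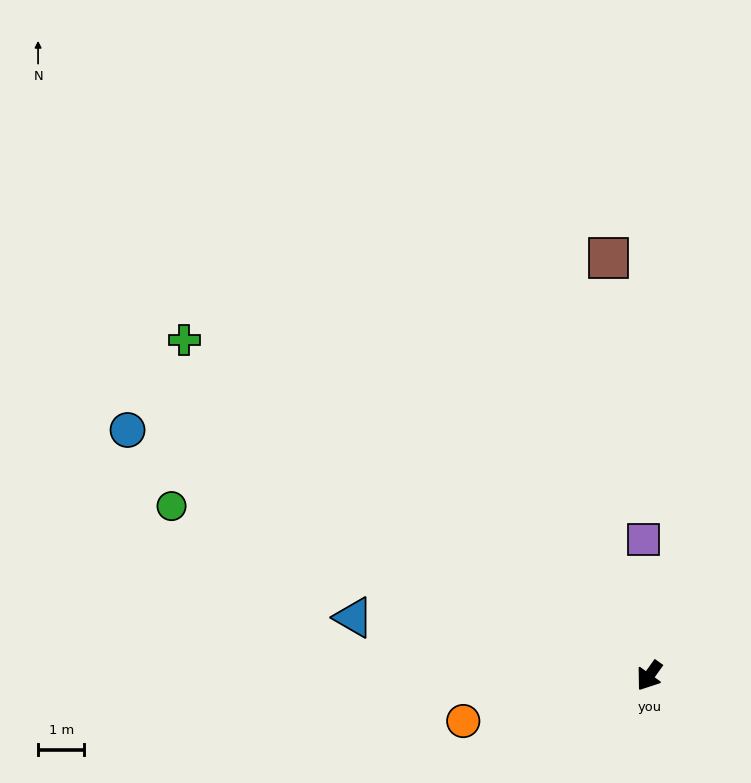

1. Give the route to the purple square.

turn right 142°, forward 2.9 m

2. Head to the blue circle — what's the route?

turn right 80°, forward 12.5 m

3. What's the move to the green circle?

turn right 74°, forward 11.0 m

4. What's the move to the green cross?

turn right 90°, forward 12.4 m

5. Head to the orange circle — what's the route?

turn right 41°, forward 4.1 m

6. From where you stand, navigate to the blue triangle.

turn right 66°, forward 6.5 m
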